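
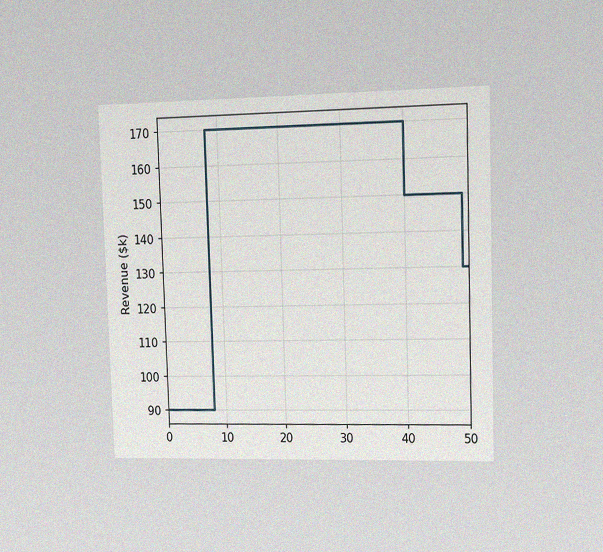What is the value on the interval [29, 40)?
$170k

The chart is viewed slightly from the right, with some photo noise. On [29, 40) the step sits at $170k.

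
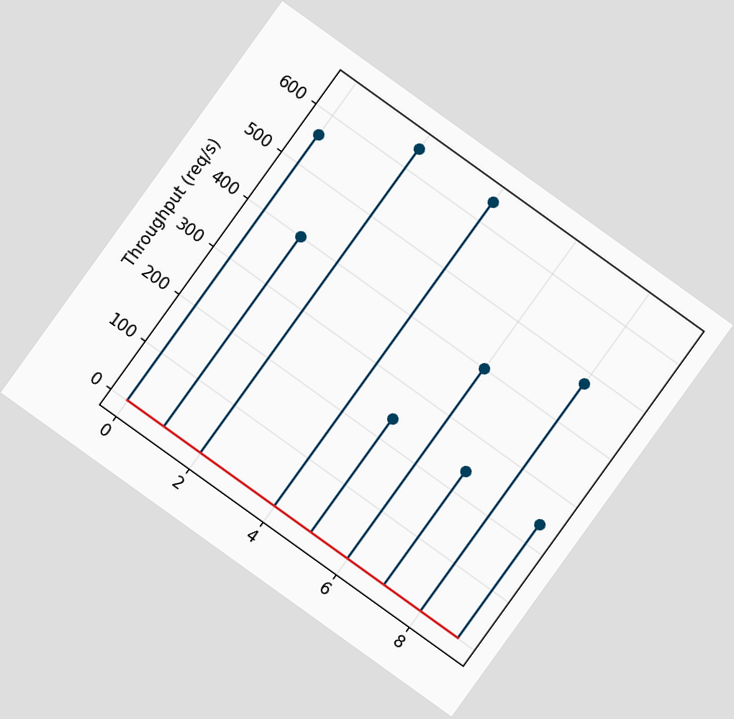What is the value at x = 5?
240req/s

The chart is tilted about 36° clockwise. The stem at x=5 reaches 240req/s.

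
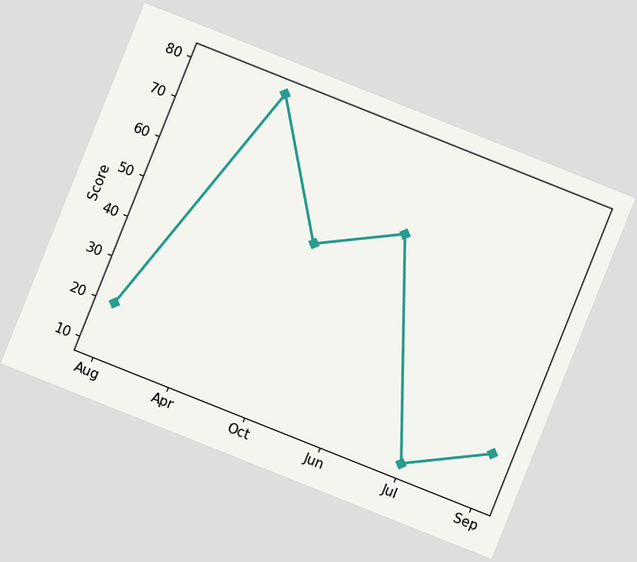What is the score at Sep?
The chart is tilted about 22° clockwise. At Sep, the line is at 20.

20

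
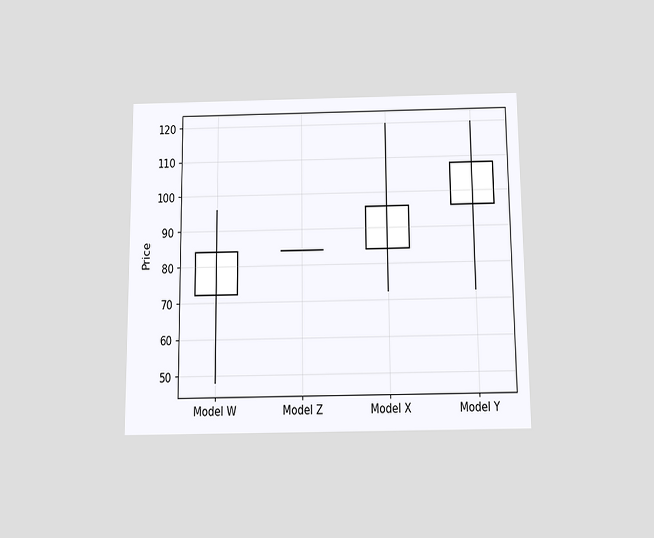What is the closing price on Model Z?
The chart is viewed slightly from below. The Model Z candle closes at 84.

84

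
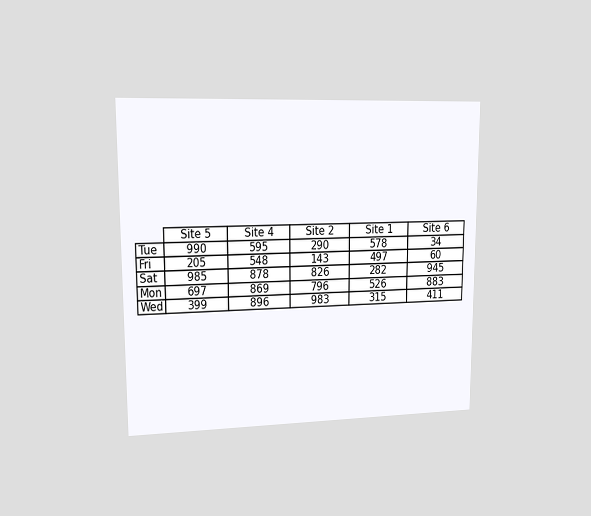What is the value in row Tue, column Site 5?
The chart is viewed at a slight angle. The (Tue, Site 5) cell reads 990.

990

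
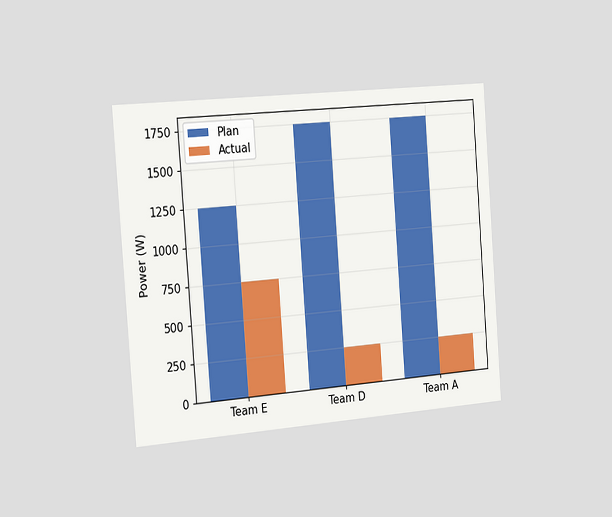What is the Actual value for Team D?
250W

The chart is tilted about 4° counter-clockwise and viewed slightly from the left. The Actual bar at Team D reaches 250W on the y-axis.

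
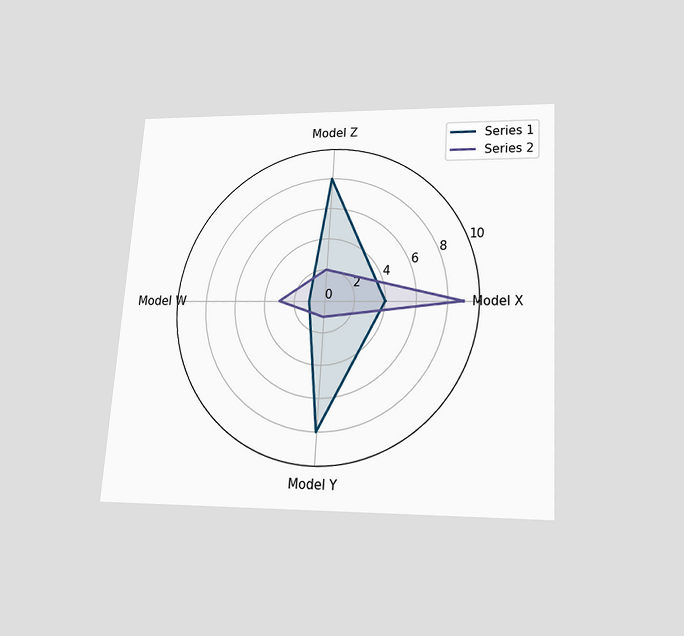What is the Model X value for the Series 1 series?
4

The chart is tilted about 4° clockwise and viewed slightly from below. On the Model X axis, Series 1 reaches 4.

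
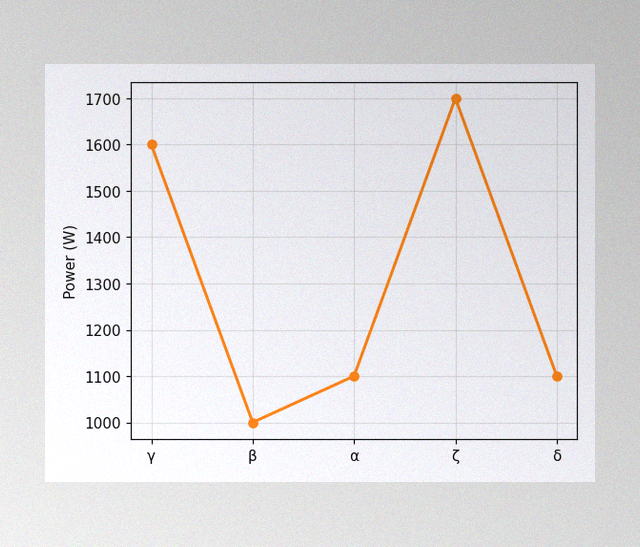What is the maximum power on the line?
1700W

The image has some photo noise and uneven lighting. The highest point is at ζ, and reading across to the y-axis gives 1700W.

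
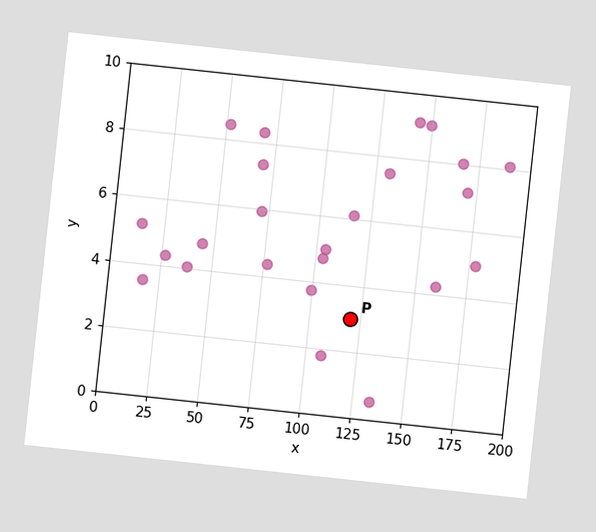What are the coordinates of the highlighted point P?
(120, 3)

The chart is tilted about 6° clockwise. Following the gridlines from P to each axis, P sits at (120, 3).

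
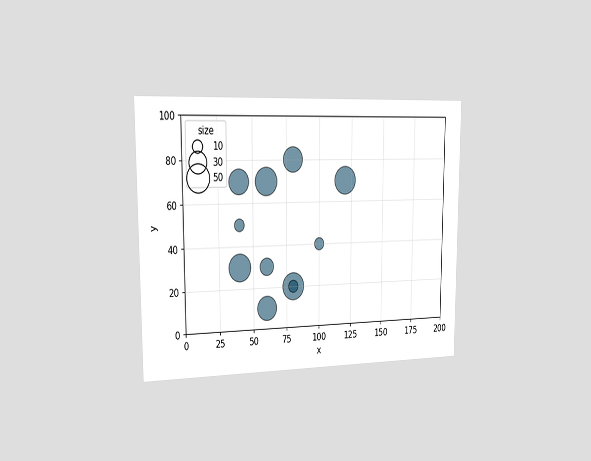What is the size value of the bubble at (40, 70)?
40

The chart is viewed slightly from the left. Matching the bubble at (40, 70) against the size legend gives 40.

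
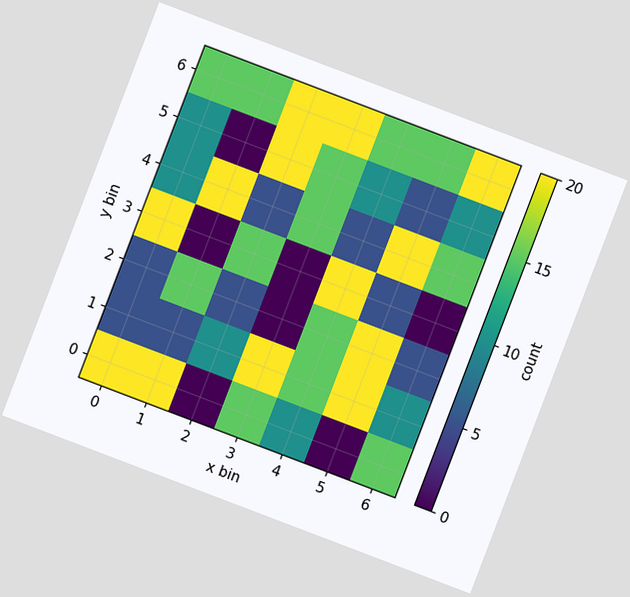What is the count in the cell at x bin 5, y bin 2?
20

The chart is tilted about 21° clockwise. Matching the cell (5, 2) against the colorbar gives 20.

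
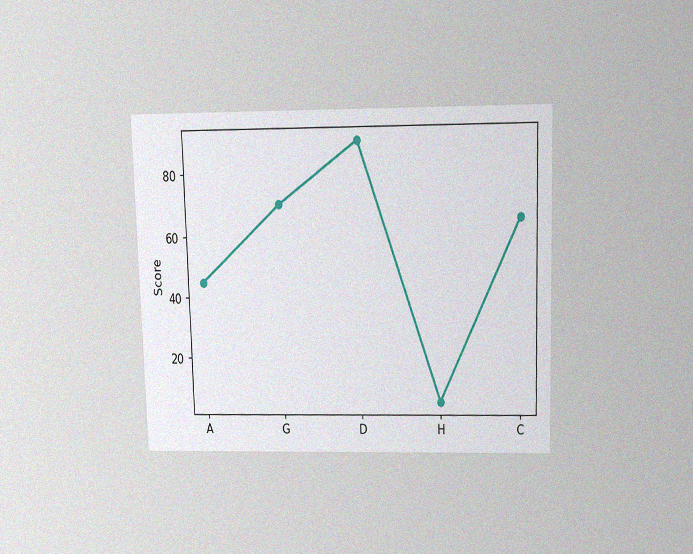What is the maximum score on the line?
90

The chart is viewed slightly from above, with some photo noise. The highest point is at D, and reading across to the y-axis gives 90.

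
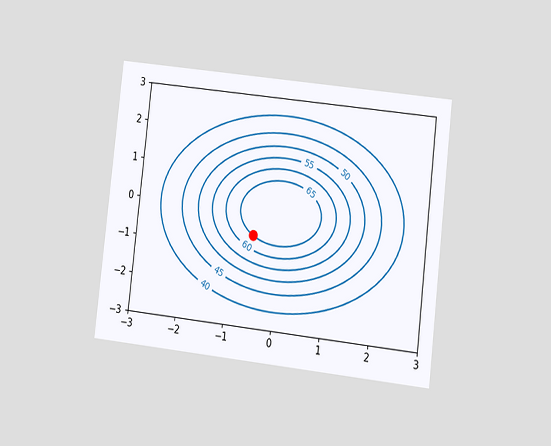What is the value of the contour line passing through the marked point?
65

The chart is tilted about 7° clockwise and viewed at a slight angle. The marked point sits on the contour labelled 65.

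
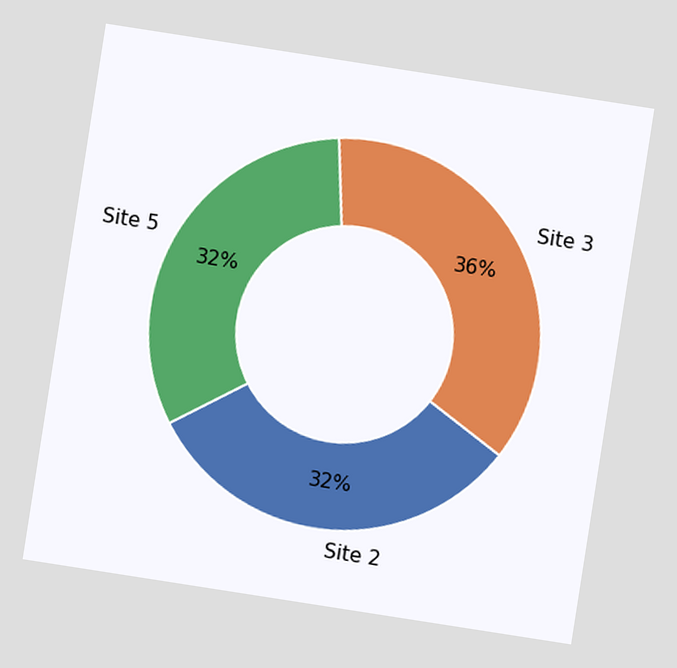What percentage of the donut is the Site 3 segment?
The chart is tilted about 9° clockwise. The Site 3 segment takes up 36% of the ring.

36%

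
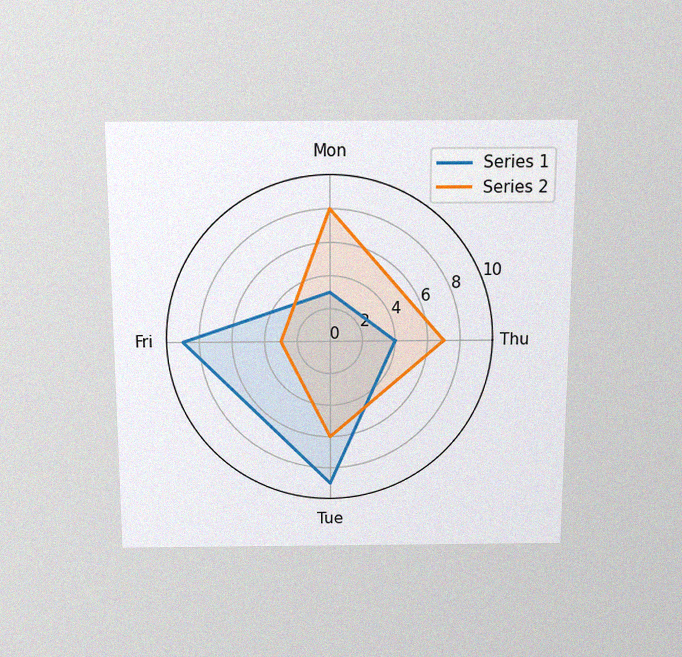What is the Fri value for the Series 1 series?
9

The chart is viewed slightly from above, with some photo noise. On the Fri axis, Series 1 reaches 9.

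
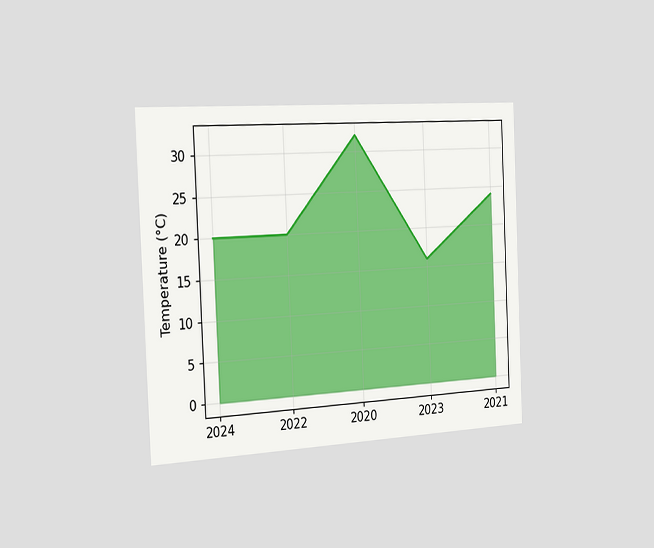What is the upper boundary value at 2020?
The chart is tilted about 3° counter-clockwise and viewed slightly from the left. At 2020 the upper boundary is at 32°C.

32°C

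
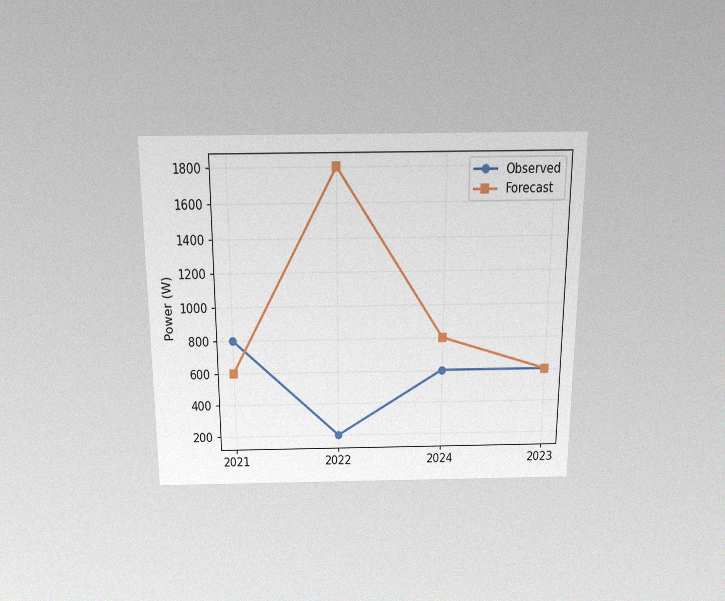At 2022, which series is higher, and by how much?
Forecast, by 1600W

The chart is viewed slightly from above, with some photo noise. At 2022, Forecast sits above the other line by 1600W.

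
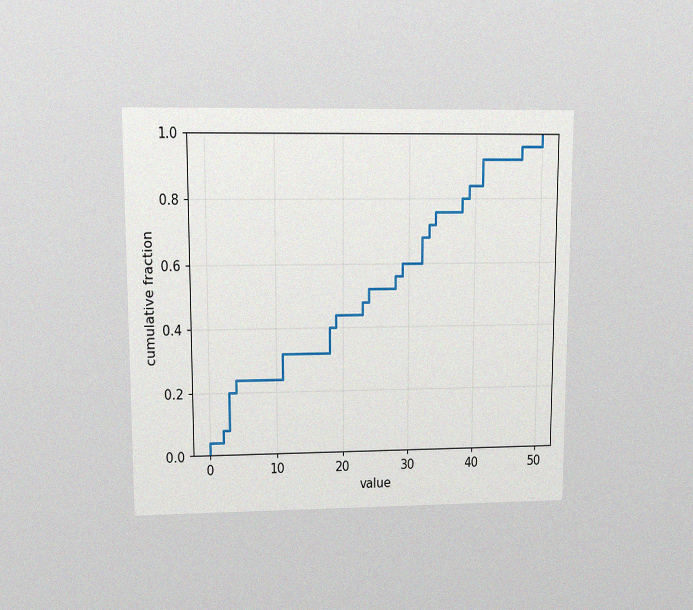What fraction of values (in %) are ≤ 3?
The chart is viewed at a slight angle, with some photo noise. At x=3 the ECDF step is at 20%.

20%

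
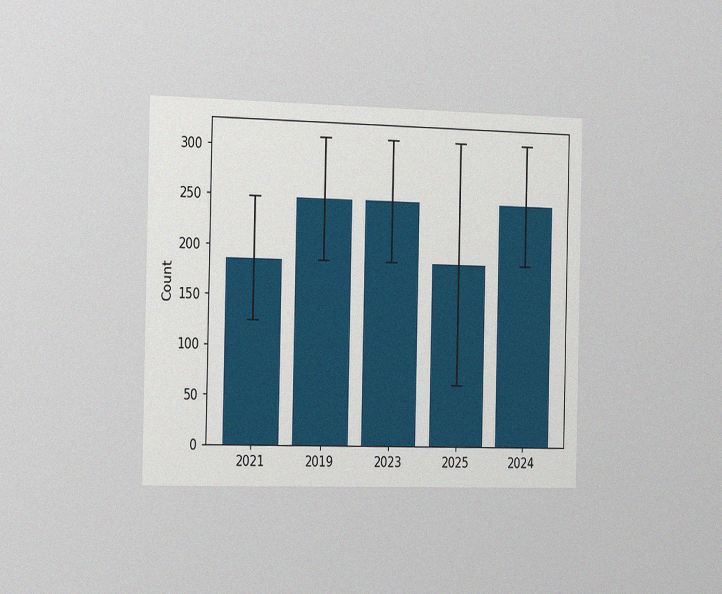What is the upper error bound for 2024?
310

The chart is viewed slightly from the left, with some photo noise. The 2024 bar's upper whisker reaches 310.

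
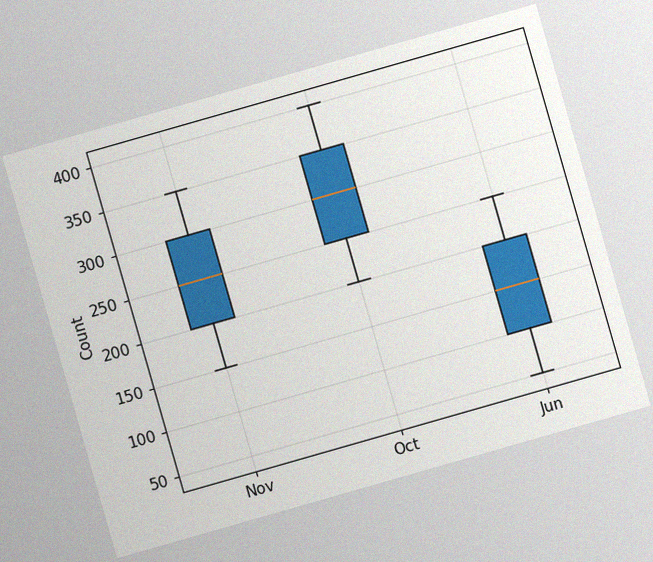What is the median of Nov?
The chart is tilted about 16° counter-clockwise, with some photo noise. The median line in the Nov box sits at 250.

250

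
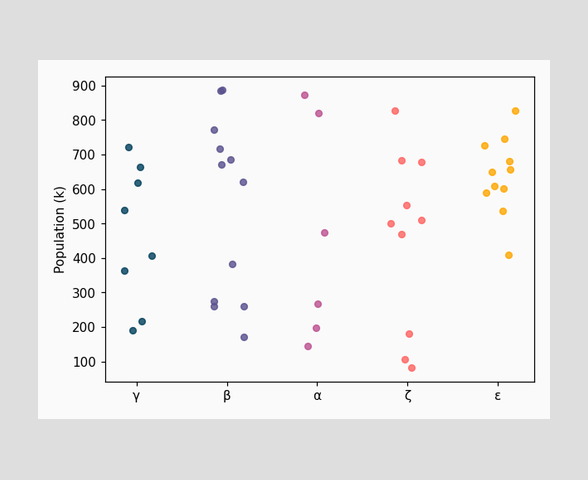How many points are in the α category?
6

Counting the markers in the α column gives 6.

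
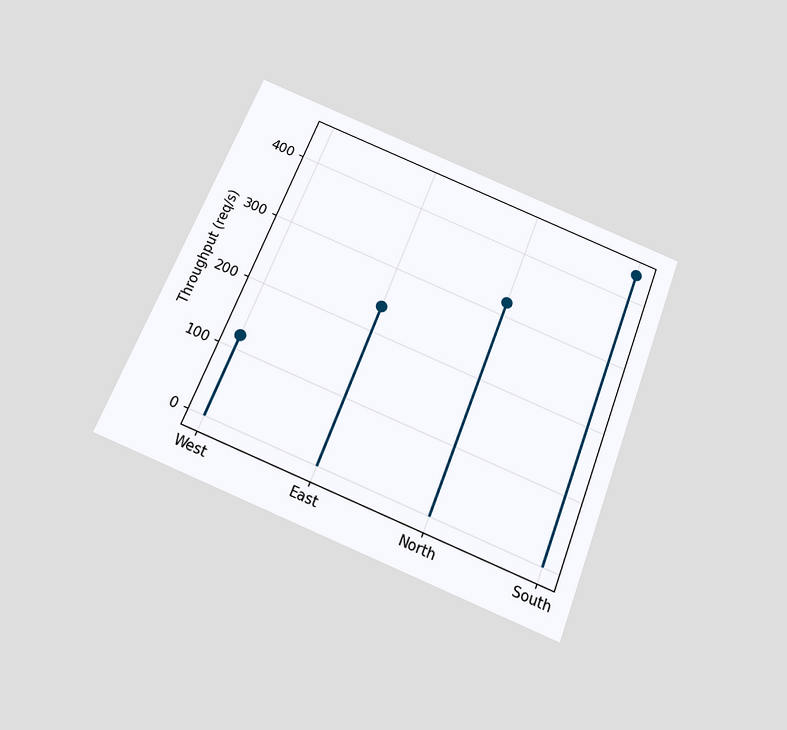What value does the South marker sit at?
440req/s

The chart is tilted about 22° clockwise and viewed slightly from below. The South marker sits at 440req/s.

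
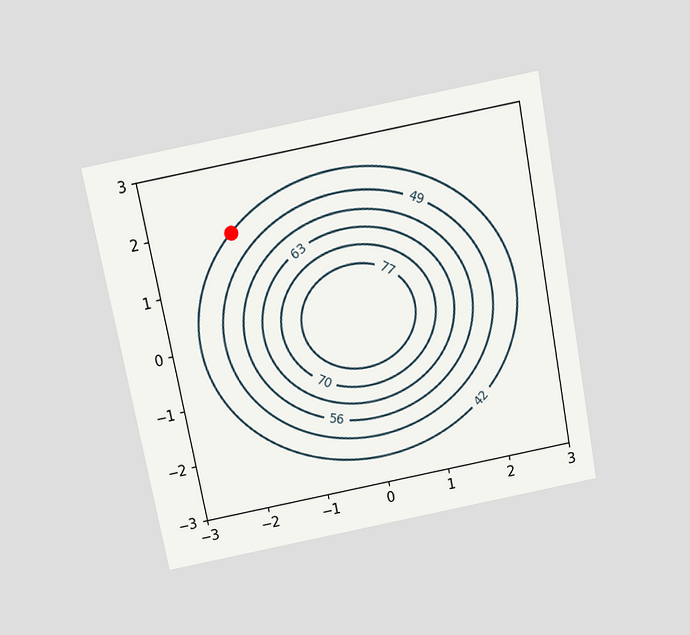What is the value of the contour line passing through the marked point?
The chart is tilted about 11° counter-clockwise and viewed slightly from above. The marked point sits on the contour labelled 42.

42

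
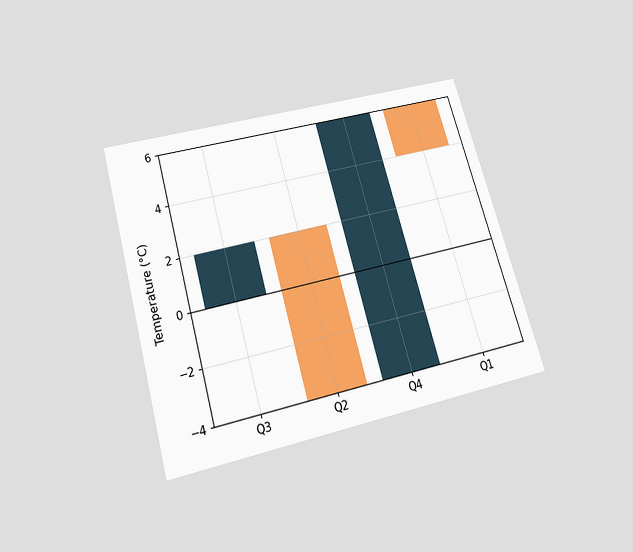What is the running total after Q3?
2°C

The chart is tilted about 16° counter-clockwise and viewed slightly from below. After Q3 the running total reaches 2°C.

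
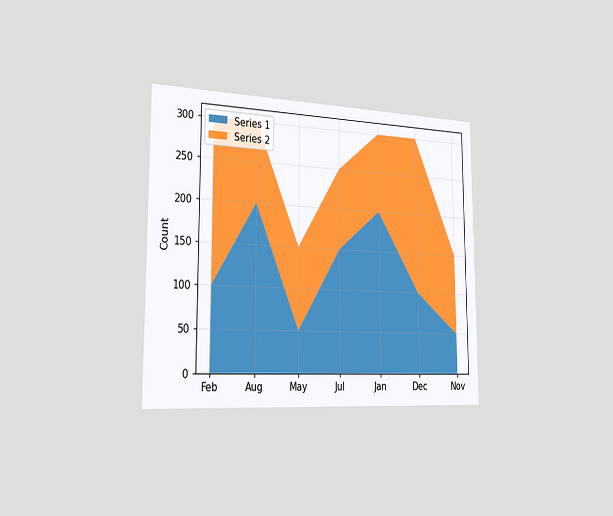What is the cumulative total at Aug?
300

The chart is viewed slightly from the left. The stacked total at Aug reaches 300.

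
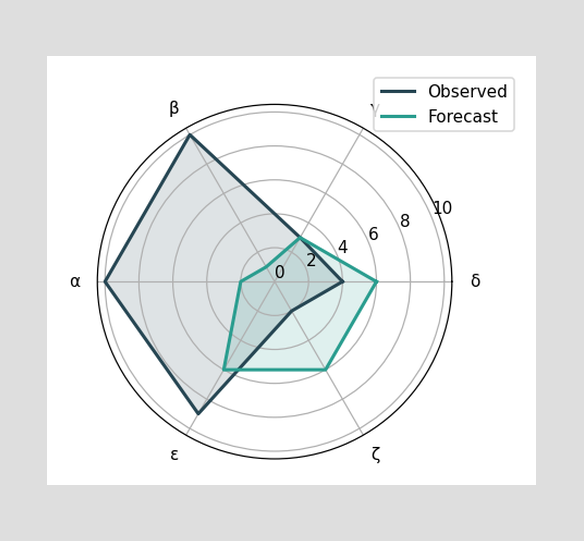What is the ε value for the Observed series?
On the ε axis, Observed reaches 9.

9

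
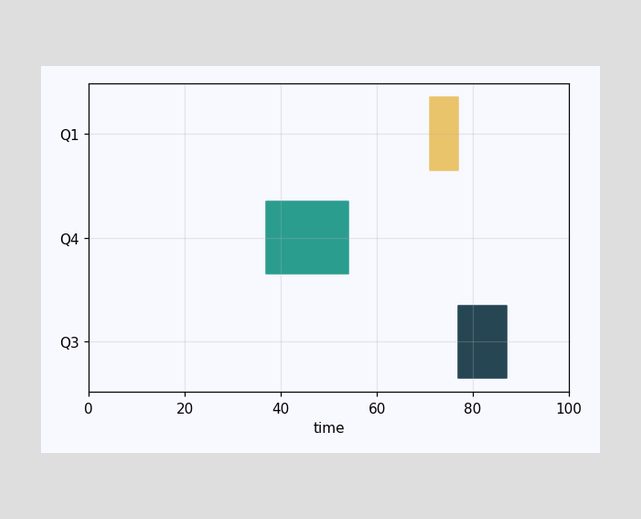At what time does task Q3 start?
The Q3 bar begins at t=77.

77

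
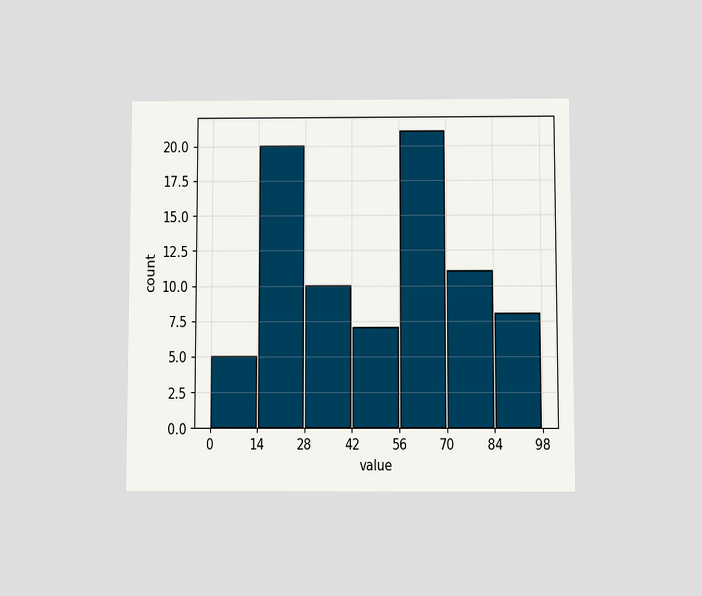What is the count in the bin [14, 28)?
The chart is viewed slightly from below. The [14, 28) bin has height 20.

20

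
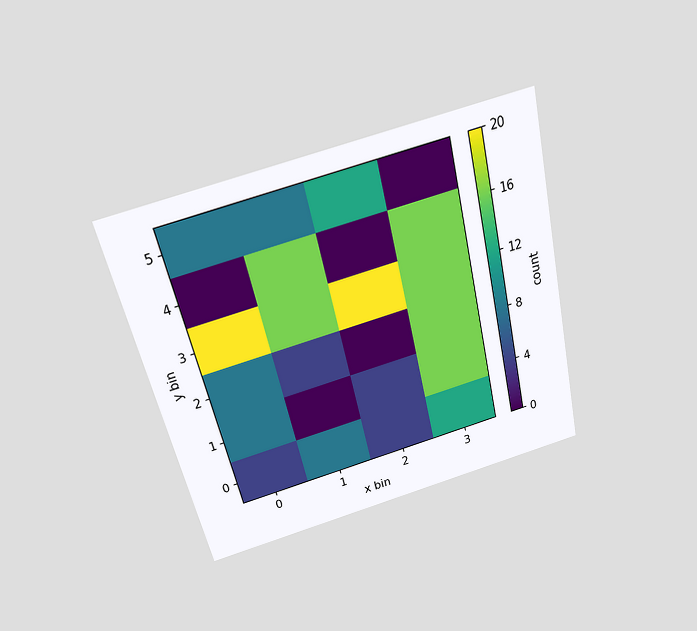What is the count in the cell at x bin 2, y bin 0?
The chart is tilted about 13° counter-clockwise and viewed slightly from above. Matching the cell (2, 0) against the colorbar gives 4.

4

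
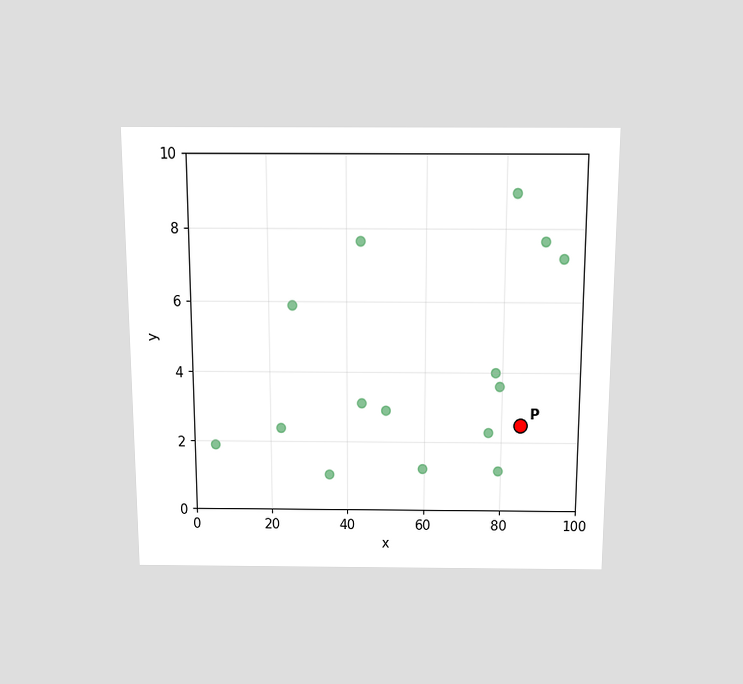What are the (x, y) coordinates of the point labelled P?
(85, 2.5)

The chart is viewed slightly from above. Following the gridlines from P to each axis, P sits at (85, 2.5).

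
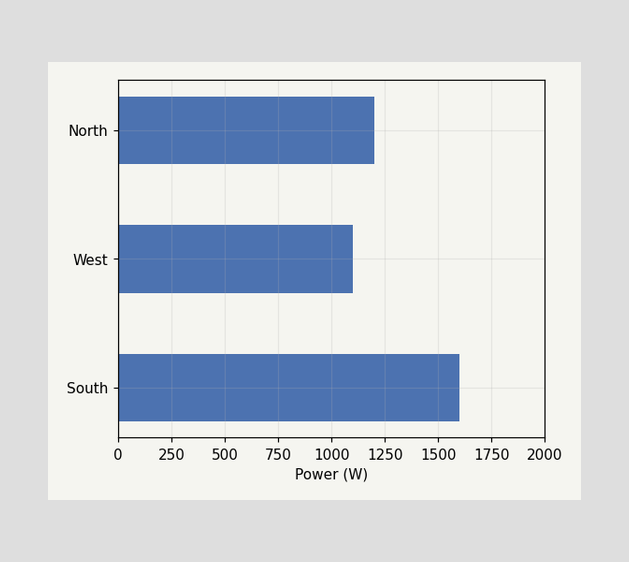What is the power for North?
1200W

Reading along the chart's x-axis, the North bar reaches 1200W.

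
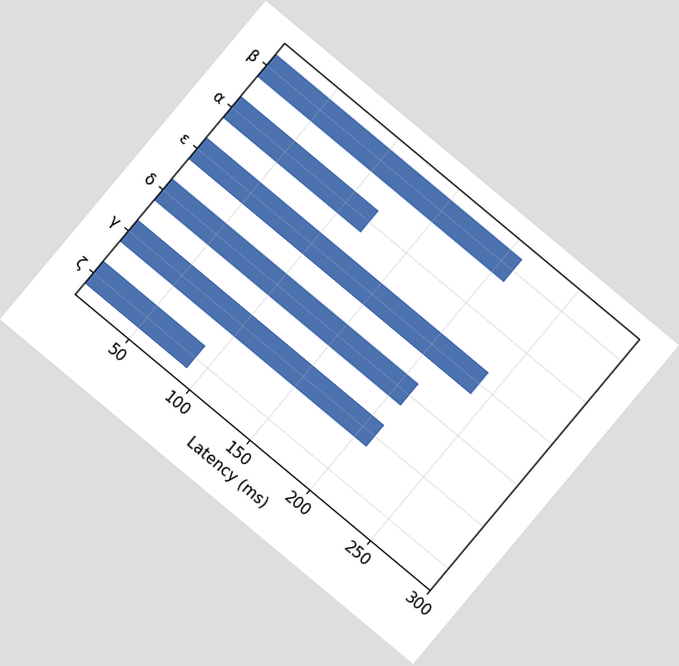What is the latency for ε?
240ms

The chart is tilted about 40° clockwise. Reading along the chart's x-axis, the ε bar reaches 240ms.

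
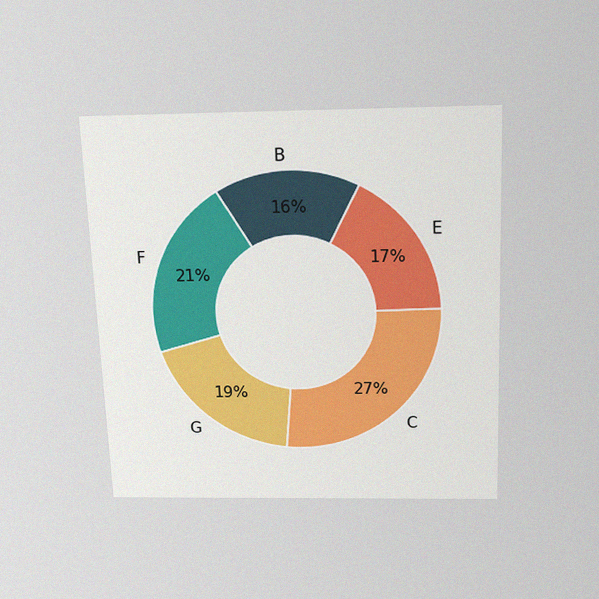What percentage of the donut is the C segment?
27%

The chart is tilted about 2° counter-clockwise and viewed slightly from above, with some photo noise. The C segment takes up 27% of the ring.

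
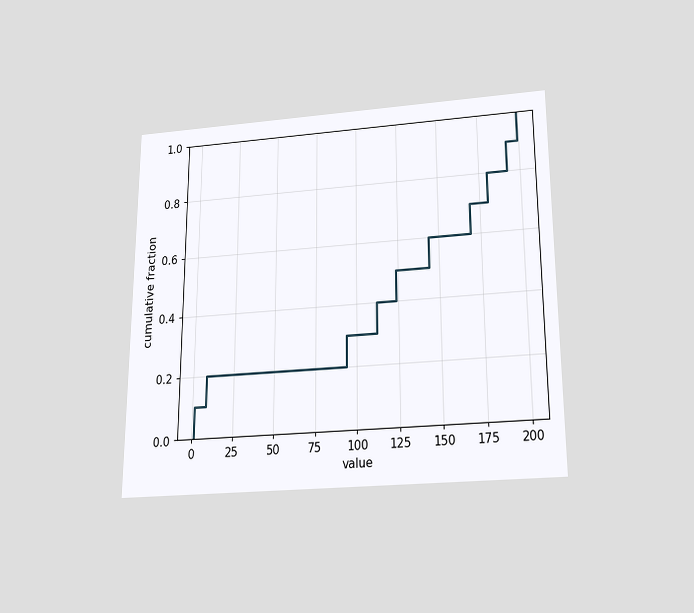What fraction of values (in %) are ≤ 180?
80%

The chart is viewed slightly from below. At x=180 the ECDF step is at 80%.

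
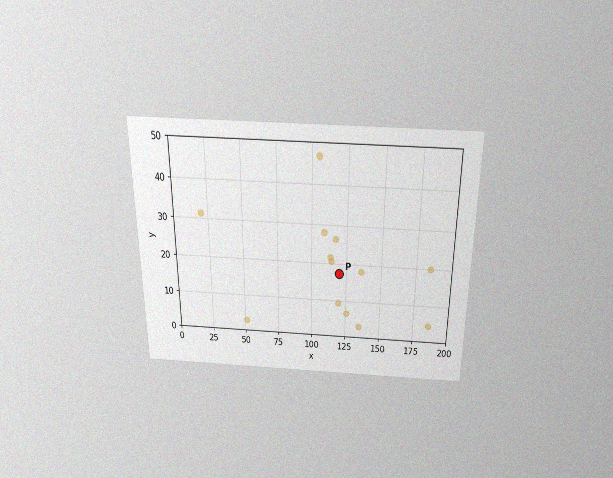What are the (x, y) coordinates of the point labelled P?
(120, 17.5)

The chart is viewed slightly from above, with some photo noise. Following the gridlines from P to each axis, P sits at (120, 17.5).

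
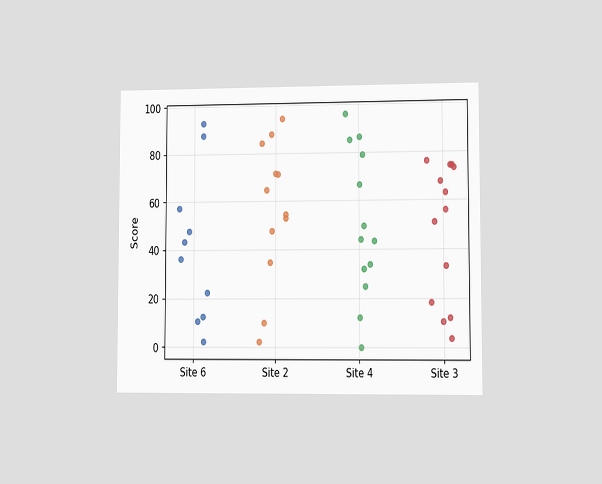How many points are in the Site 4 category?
13

The chart is viewed at a slight angle. Counting the markers in the Site 4 column gives 13.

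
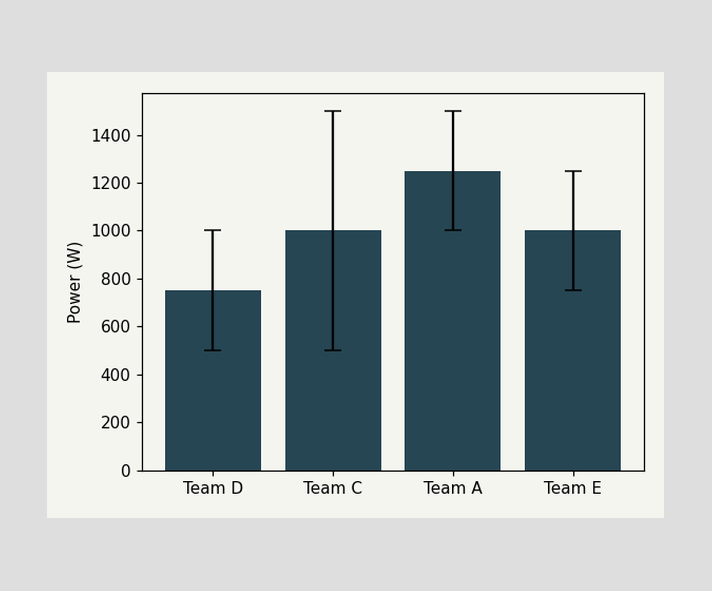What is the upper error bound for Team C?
The Team C bar's upper whisker reaches 1500W.

1500W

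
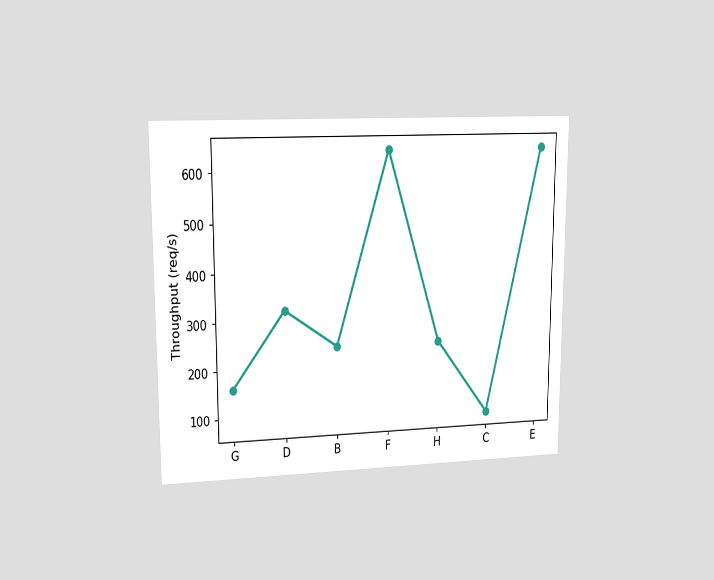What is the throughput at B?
The chart is viewed at a slight angle. At B, the line is at 240req/s.

240req/s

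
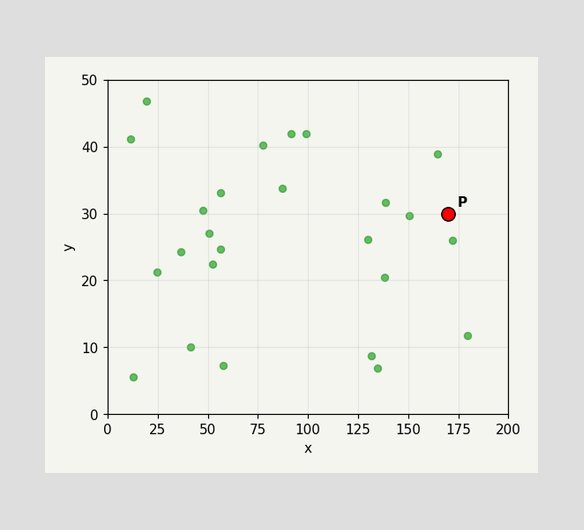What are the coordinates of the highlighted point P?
Following the gridlines from P to each axis, P sits at (170, 30).

(170, 30)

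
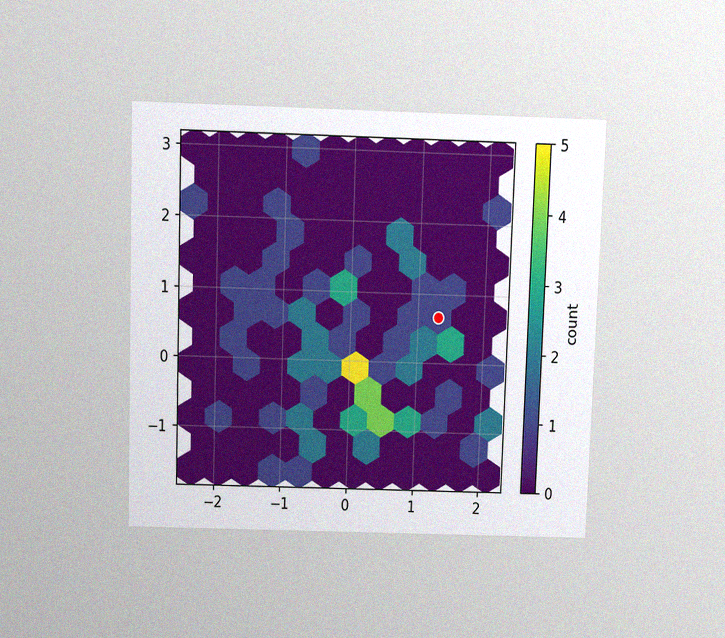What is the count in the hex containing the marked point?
The chart is viewed slightly from above, with some photo noise. The marked hex reads 1 on the colorbar.

1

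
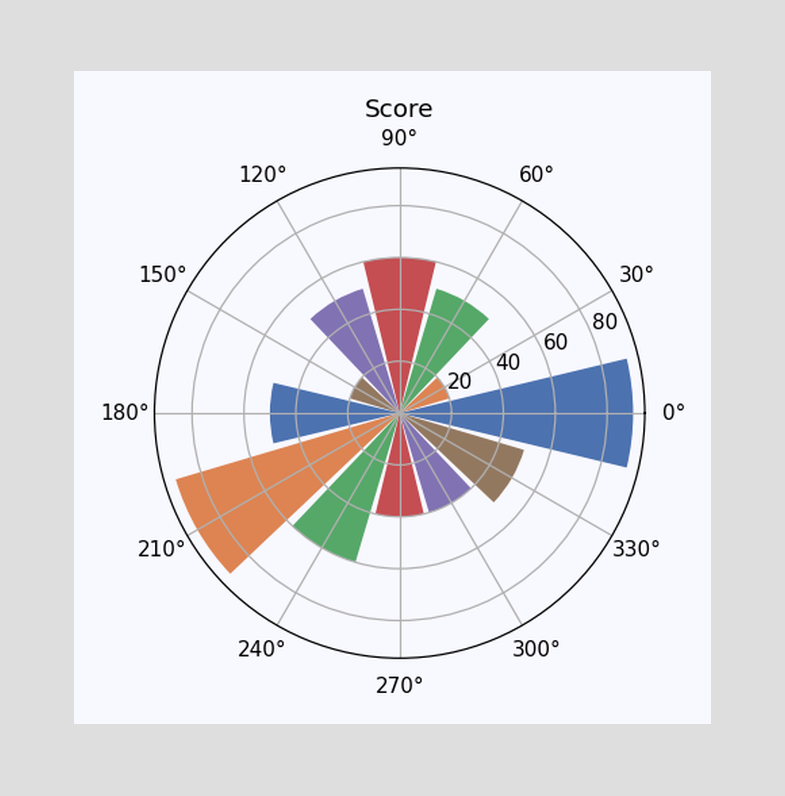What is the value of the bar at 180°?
The bar at 180° reaches 50 on the radial axis.

50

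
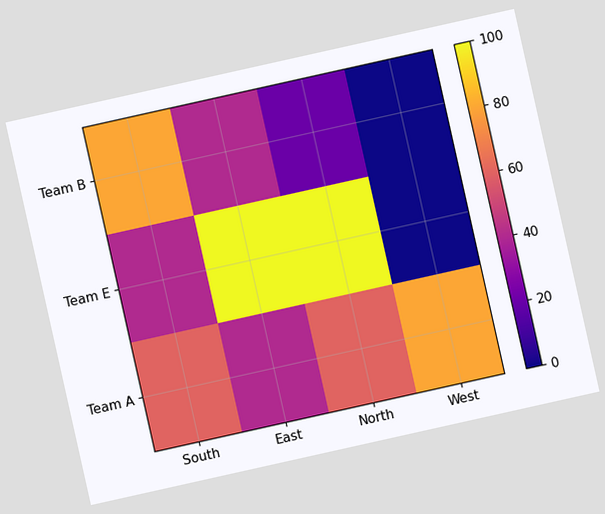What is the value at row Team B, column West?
The chart is tilted about 13° counter-clockwise. Matching cell (Team B, West) against the colorbar gives 0.

0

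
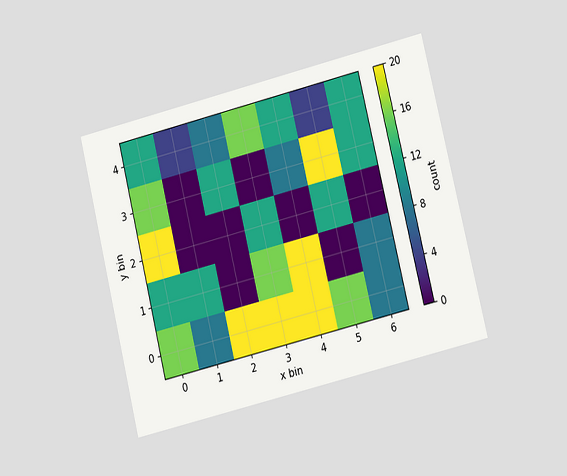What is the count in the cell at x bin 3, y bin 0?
20

The chart is tilted about 14° counter-clockwise and viewed at a slight angle. Matching the cell (3, 0) against the colorbar gives 20.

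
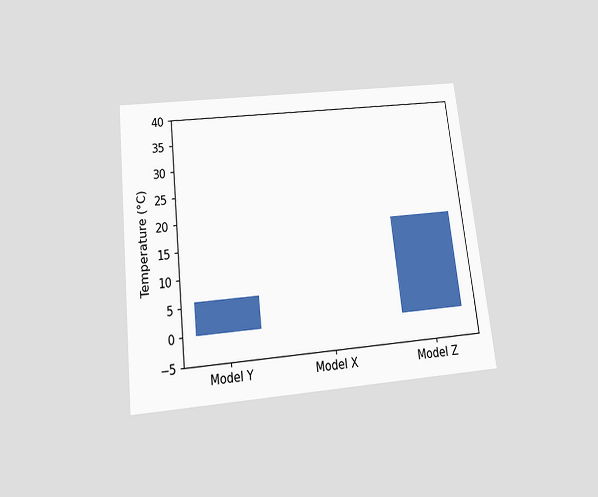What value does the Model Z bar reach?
18°C

The chart is tilted about 6° counter-clockwise and viewed slightly from below. Reading along the chart's y-axis, the Model Z bar reaches 18°C.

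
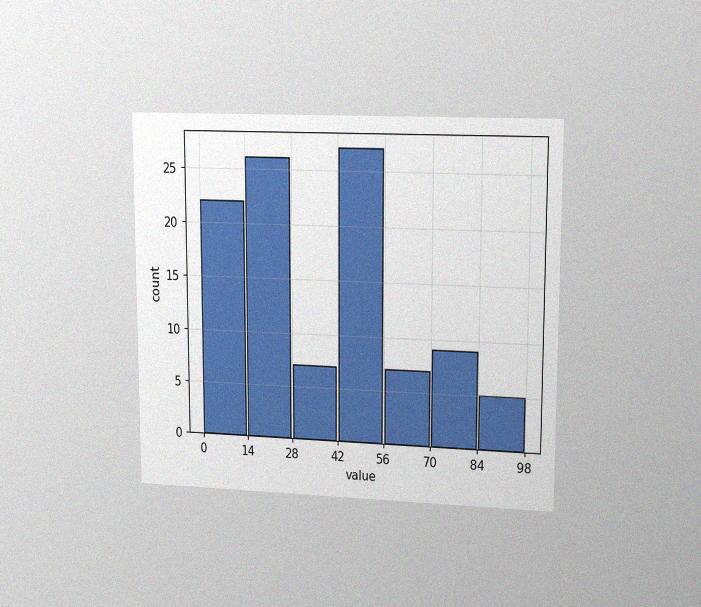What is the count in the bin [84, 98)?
The chart is viewed at a slight angle, with some photo noise. The [84, 98) bin has height 5.

5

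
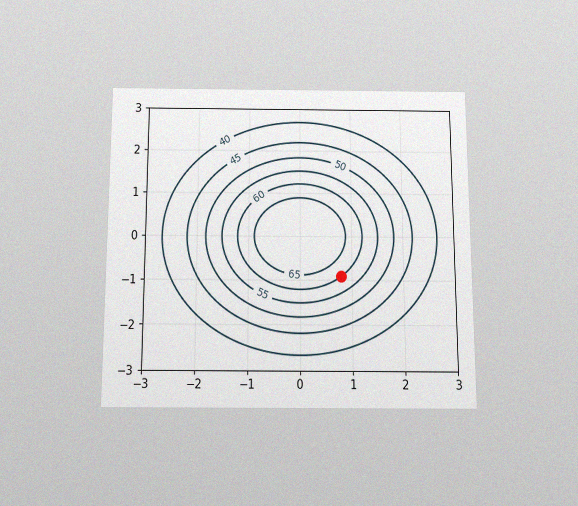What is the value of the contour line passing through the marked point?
The chart is viewed slightly from below, with some photo noise. The marked point sits on the contour labelled 60.

60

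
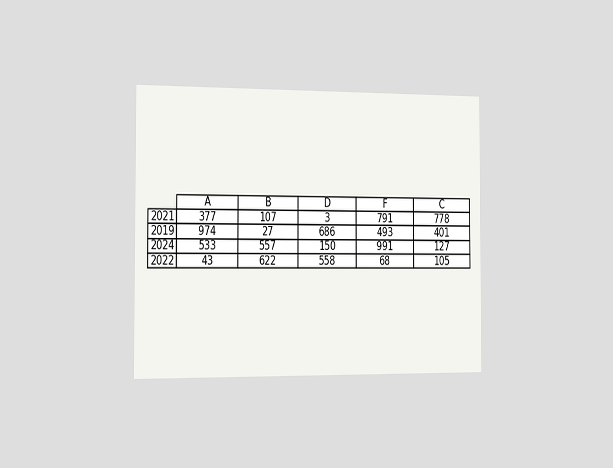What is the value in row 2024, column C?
The chart is viewed slightly from the left. The (2024, C) cell reads 127.

127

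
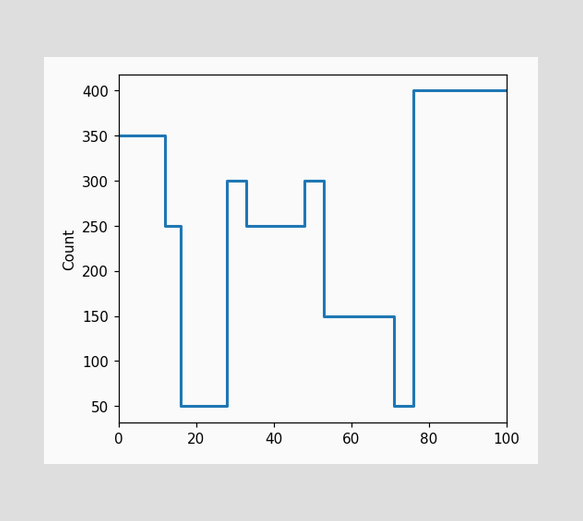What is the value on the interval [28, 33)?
300

On [28, 33) the step sits at 300.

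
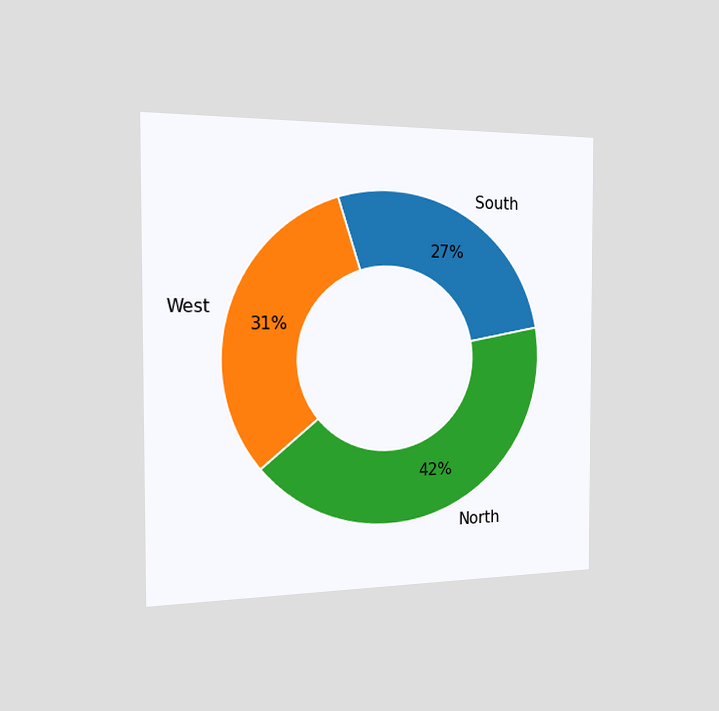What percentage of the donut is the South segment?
27%

The chart is viewed slightly from the left. The South segment takes up 27% of the ring.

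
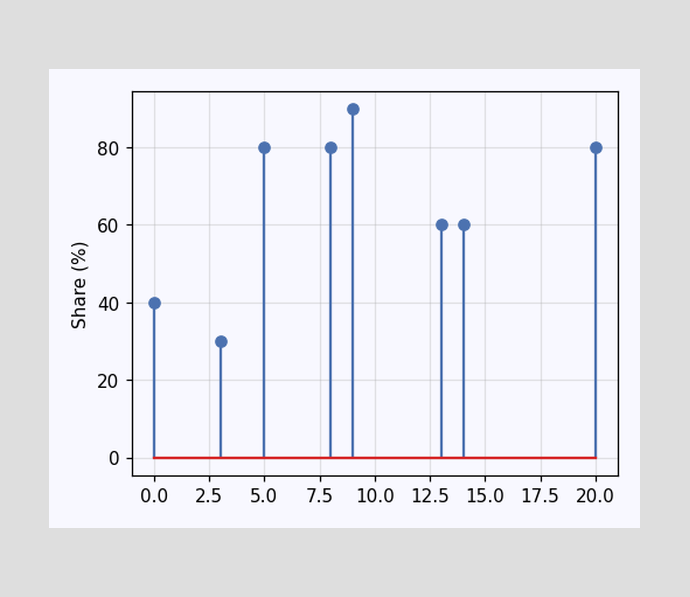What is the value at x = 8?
The stem at x=8 reaches 80%.

80%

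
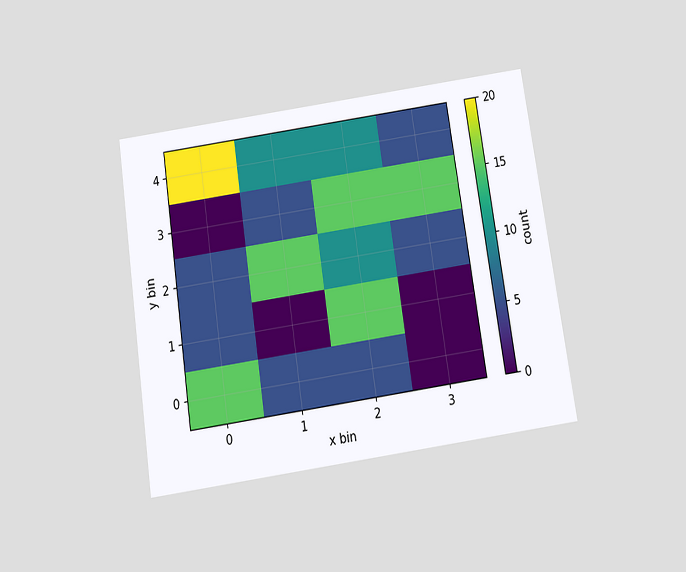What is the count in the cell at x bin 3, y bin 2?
5

The chart is tilted about 8° counter-clockwise and viewed slightly from below. Matching the cell (3, 2) against the colorbar gives 5.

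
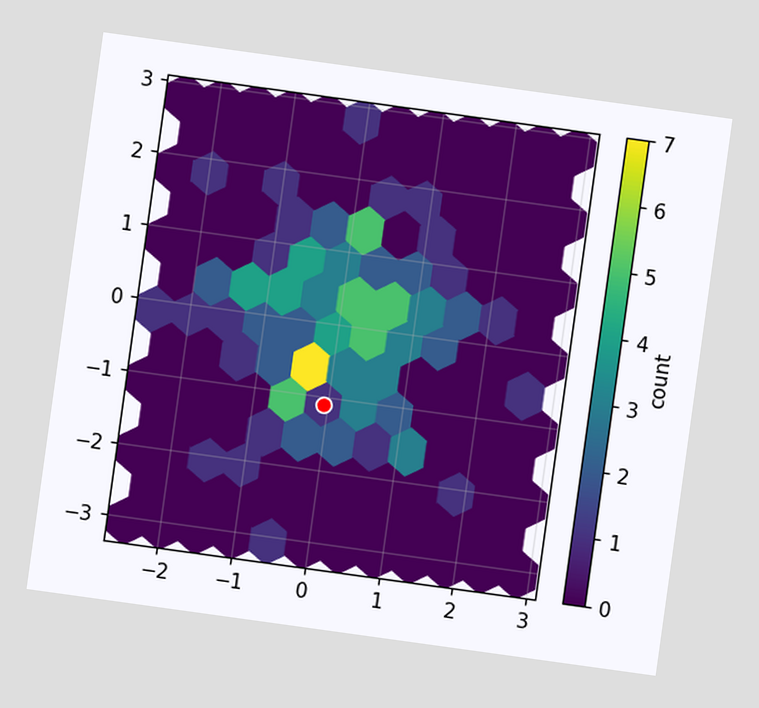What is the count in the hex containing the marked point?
1

The chart is tilted about 8° clockwise. The marked hex reads 1 on the colorbar.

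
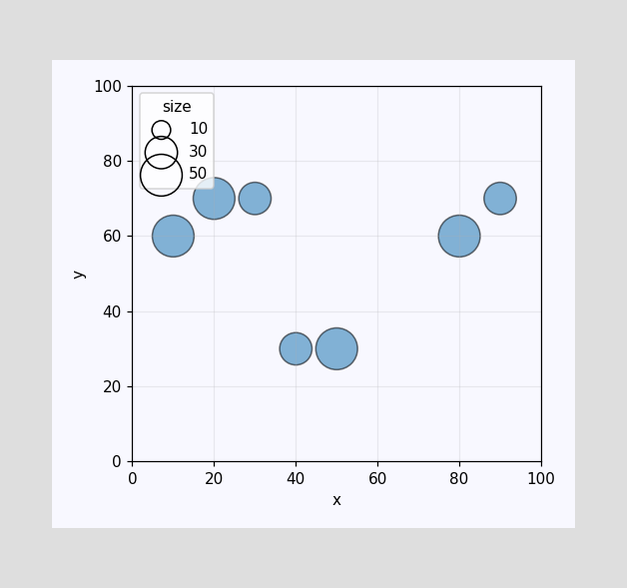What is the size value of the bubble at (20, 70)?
50

Matching the bubble at (20, 70) against the size legend gives 50.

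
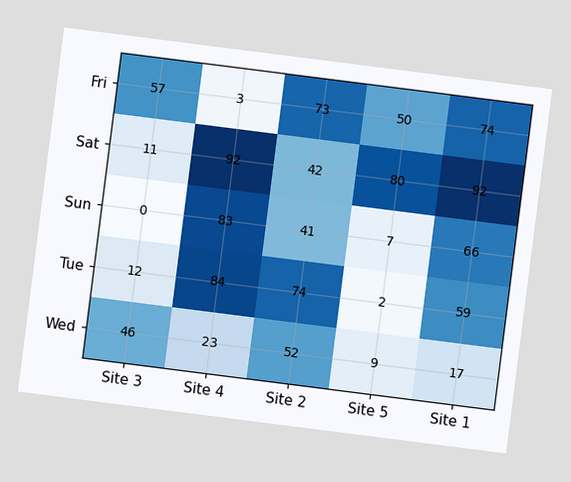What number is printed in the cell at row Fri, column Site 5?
50

The chart is tilted about 7° clockwise. The (Fri, Site 5) cell reads 50.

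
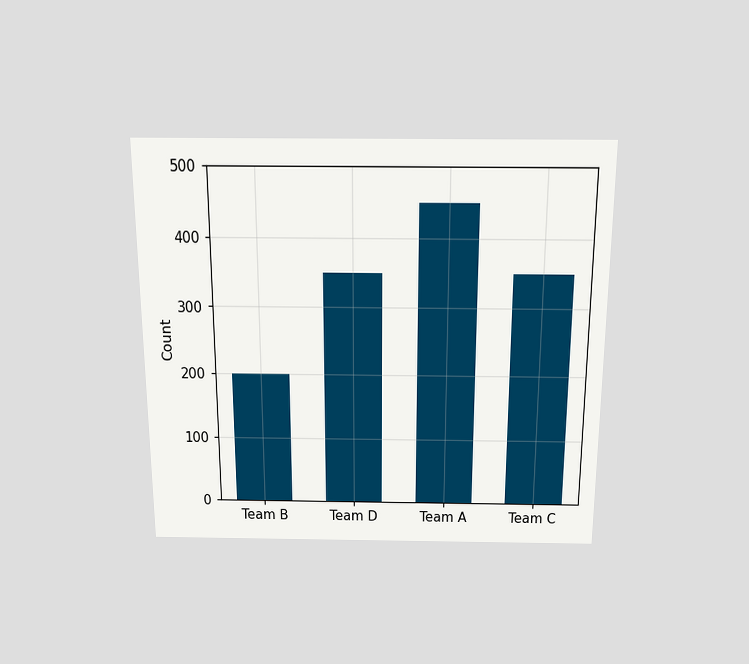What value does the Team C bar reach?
The chart is viewed slightly from above. Reading along the chart's y-axis, the Team C bar reaches 350.

350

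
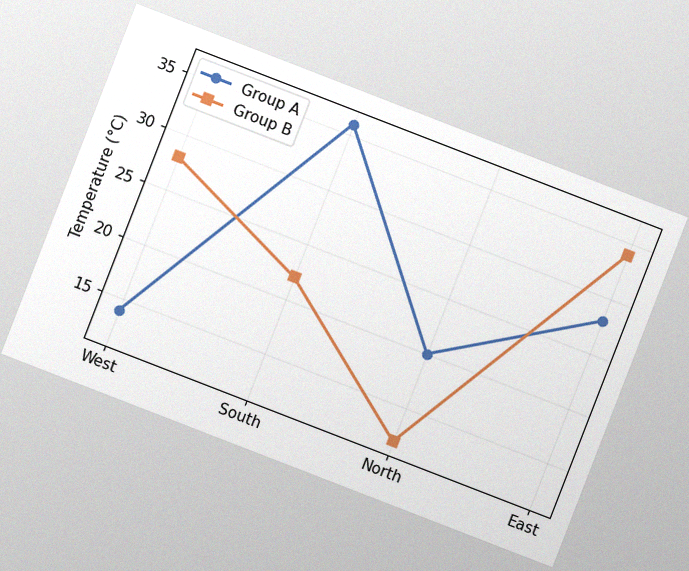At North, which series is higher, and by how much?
Group A, by 8°C

The chart is tilted about 21° clockwise, with some photo noise. At North, Group A sits above the other line by 8°C.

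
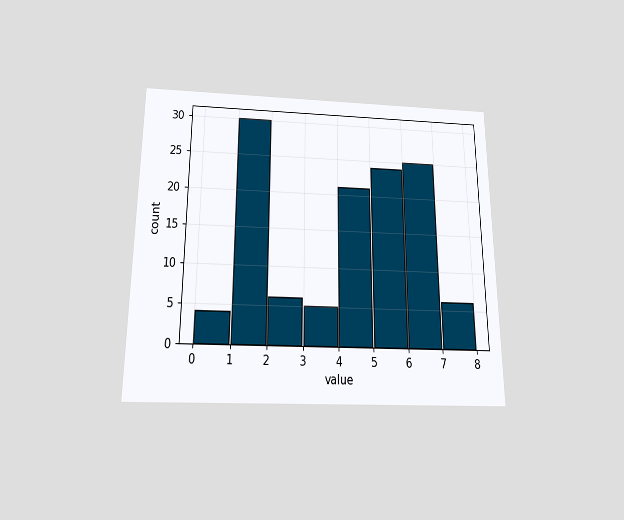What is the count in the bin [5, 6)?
The chart is viewed slightly from below. The [5, 6) bin has height 24.

24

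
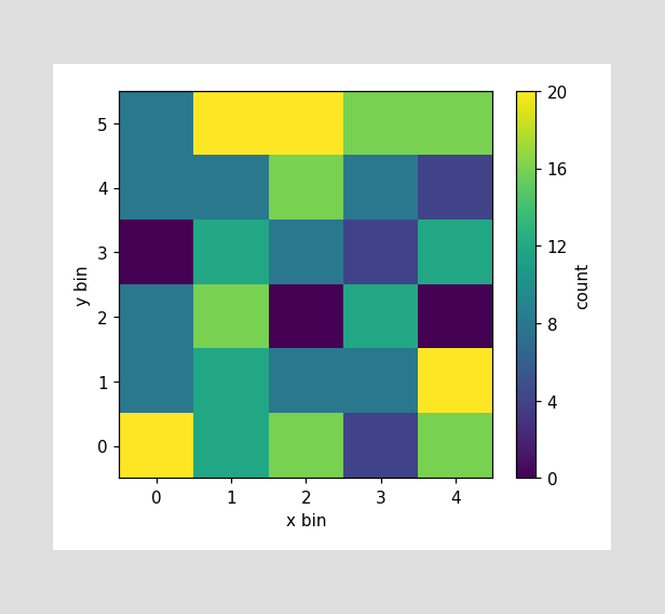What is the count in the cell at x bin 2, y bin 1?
Matching the cell (2, 1) against the colorbar gives 8.

8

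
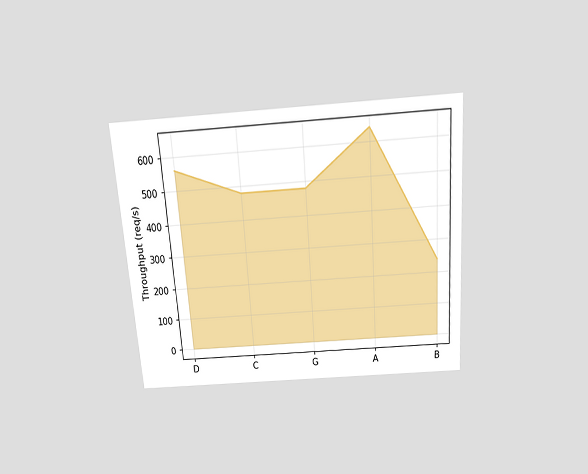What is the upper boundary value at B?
240req/s

The chart is tilted about 4° counter-clockwise and viewed slightly from above. At B the upper boundary is at 240req/s.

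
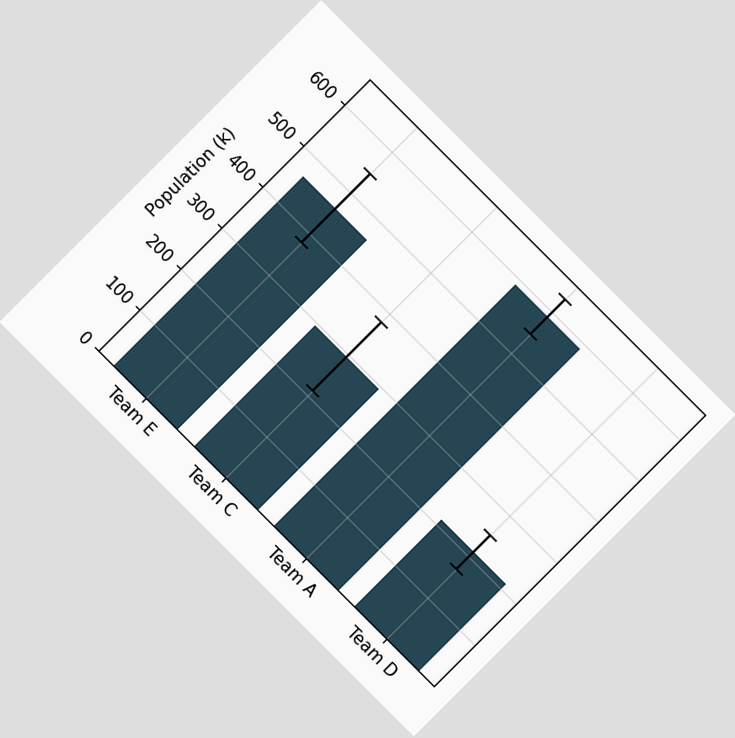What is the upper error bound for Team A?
630k

The chart is tilted about 45° clockwise. The Team A bar's upper whisker reaches 630k.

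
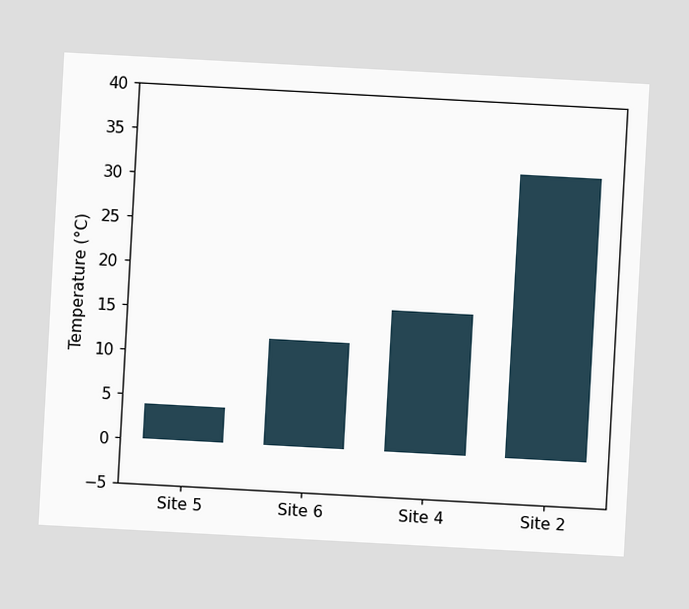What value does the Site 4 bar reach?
16°C

The chart is tilted about 3° clockwise. Reading along the chart's y-axis, the Site 4 bar reaches 16°C.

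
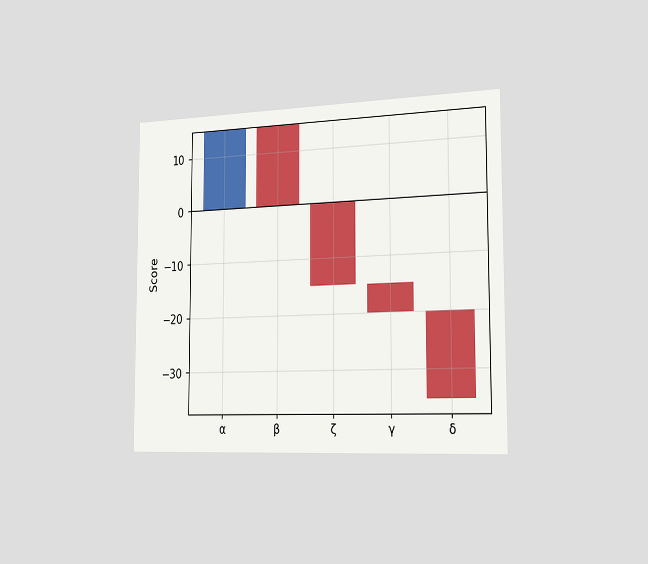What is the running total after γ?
The chart is viewed slightly from the right. After γ the running total reaches -20.

-20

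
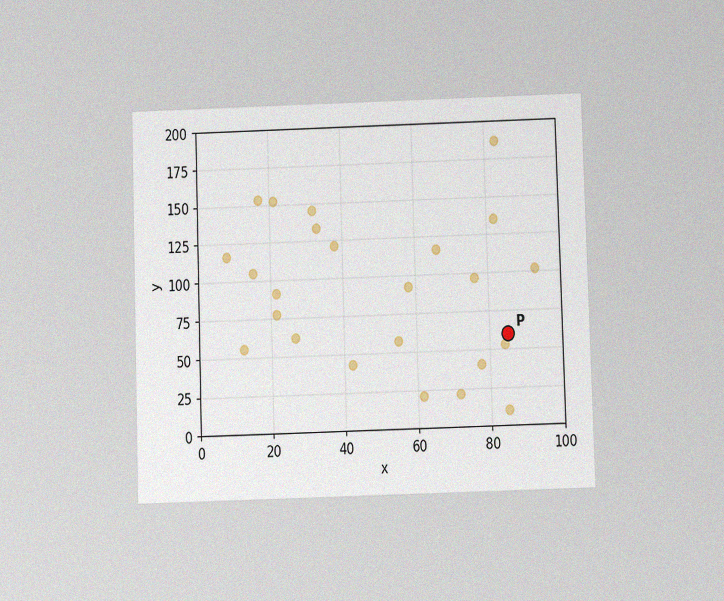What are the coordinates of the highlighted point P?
The chart is viewed at a slight angle, with some photo noise. Following the gridlines from P to each axis, P sits at (85, 60).

(85, 60)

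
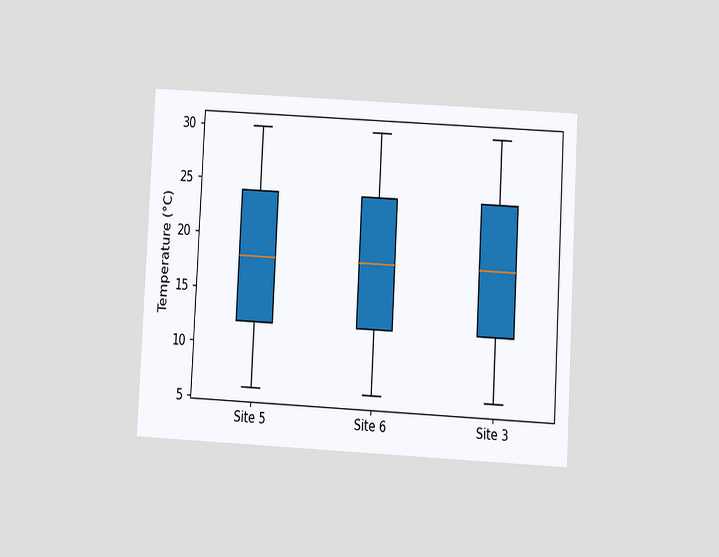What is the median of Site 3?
18°C

The chart is tilted about 3° clockwise and viewed slightly from below. The median line in the Site 3 box sits at 18°C.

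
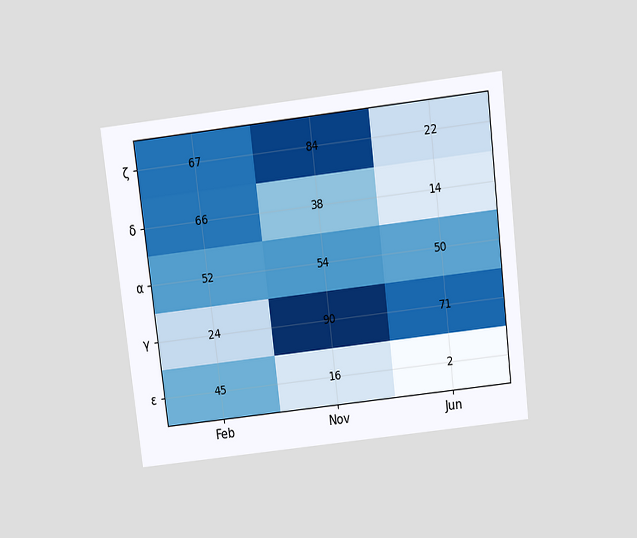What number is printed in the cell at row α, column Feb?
The chart is tilted about 7° counter-clockwise and viewed slightly from above. The (α, Feb) cell reads 52.

52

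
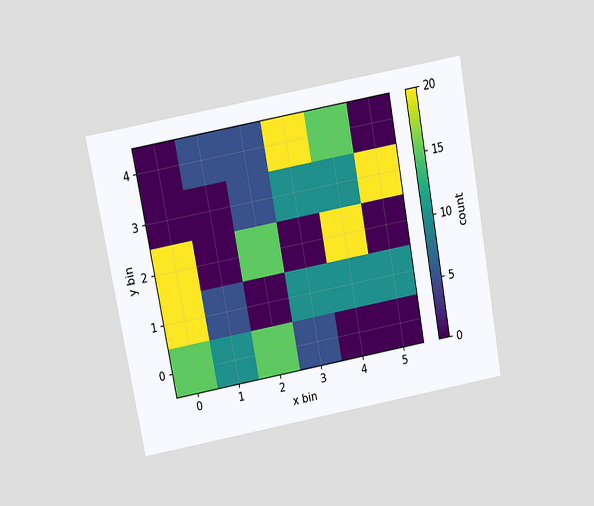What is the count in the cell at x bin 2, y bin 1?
The chart is tilted about 10° counter-clockwise and viewed slightly from above. Matching the cell (2, 1) against the colorbar gives 0.

0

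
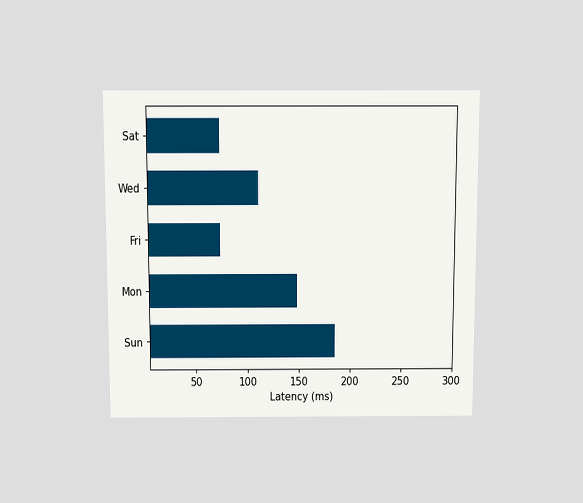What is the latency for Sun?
185ms

The chart is viewed slightly from above. Reading along the chart's x-axis, the Sun bar reaches 185ms.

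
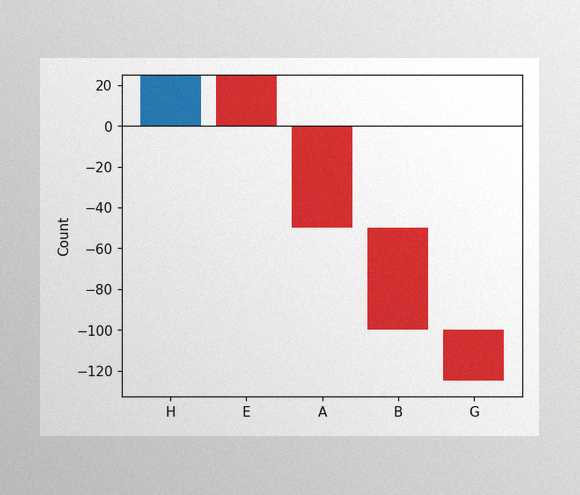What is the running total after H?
The image has some photo noise and uneven lighting. After H the running total reaches 25.

25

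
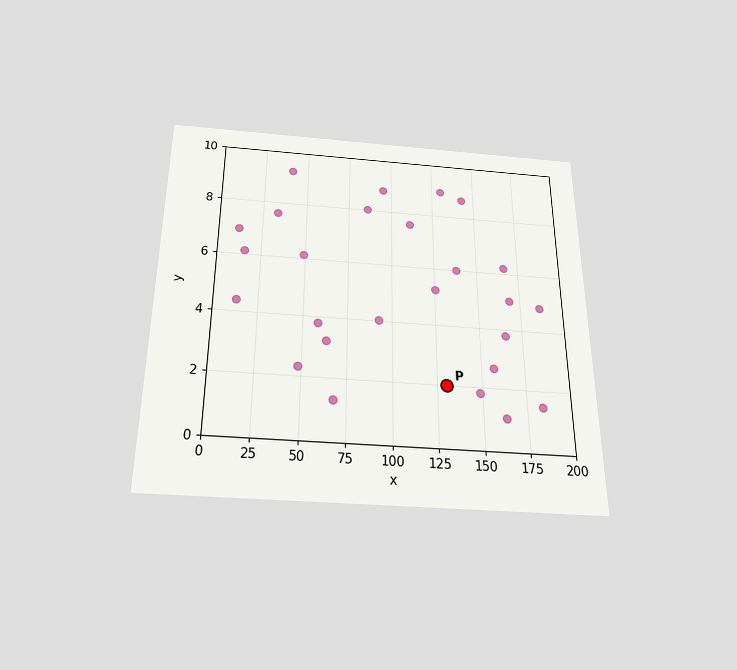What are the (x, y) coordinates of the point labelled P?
The chart is viewed slightly from below. Following the gridlines from P to each axis, P sits at (130, 2).

(130, 2)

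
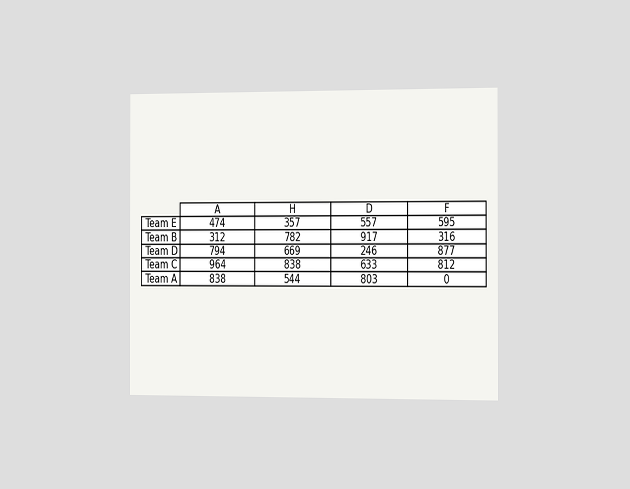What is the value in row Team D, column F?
877

The chart is viewed slightly from the right. The (Team D, F) cell reads 877.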